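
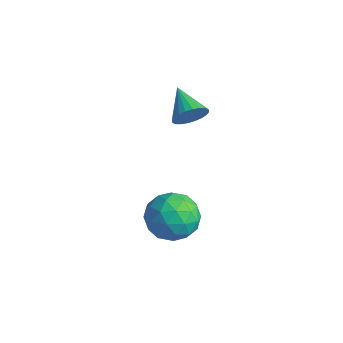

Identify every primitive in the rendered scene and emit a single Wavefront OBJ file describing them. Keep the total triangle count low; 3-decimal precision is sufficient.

v 0.866 2.25 -0.884
v 1.125 2.36 -0.411
v -0.086 2.57 -0.436
v 1.141 2.549 -0.512
v 1.115 2.692 -0.67
v 1.051 2.768 -0.86
v 0.959 2.765 -1.054
v 0.853 2.684 -1.222
v 0.748 2.537 -1.338
v 0.662 2.346 -1.386
v 0.607 2.141 -1.357
v 0.592 1.952 -1.256
v 0.618 1.809 -1.098
v 0.682 1.733 -0.908
v 0.774 1.736 -0.714
v 0.88 1.817 -0.546
v 0.984 1.964 -0.43
v 1.07 2.155 -0.382
v 3.591 -0.284 -1.923
v 4.301 -0.435 -1.616
v 3.059 -1.085 -1.084
v 3.769 -1.236 -0.777
v 3.44 -0.526 -0.679
v 3.769 -0.031 -1.197
v 3.591 -1.489 -1.503
v 3.92 -0.994 -2.021
v 4.302 -1.179 -1.356
v 4.208 -0.585 -0.847
v 3.152 -0.935 -1.853
v 3.058 -0.341 -1.344
v 3.993 -0.289 -1.843
v 3.367 -1.231 -0.857
v 3.173 -0.814 -0.8
v 3.591 -0.903 -0.619
v 3.68 -0.052 -1.597
v 4.097 -0.14 -1.416
v 3.591 -0.194 -0.866
v 3.263 -1.38 -1.284
v 3.68 -1.468 -1.103
v 3.769 -0.617 -2.081
v 4.187 -0.706 -1.9
v 3.769 -1.326 -1.834
v 4.411 -0.815 -1.51
v 4.098 -1.286 -1.017
v 3.993 -1.435 -1.443
v 4.187 -1.144 -1.748
v 4.356 -0.466 -1.21
v 4.043 -0.937 -0.718
v 3.849 -0.52 -0.66
v 4.042 -0.228 -0.964
v 4.356 -0.903 -1.058
v 3.317 -0.583 -1.982
v 3.004 -1.054 -1.49
v 3.318 -1.292 -1.736
v 3.511 -1 -2.04
v 3.262 -0.234 -1.683
v 2.949 -0.705 -1.19
v 3.173 -0.376 -0.952
v 3.367 -0.085 -1.257
v 3.004 -0.617 -1.642
f 2 1 4
f 2 4 3
f 4 1 5
f 4 5 3
f 5 1 6
f 5 6 3
f 6 1 7
f 6 7 3
f 7 1 8
f 7 8 3
f 8 1 9
f 8 9 3
f 9 1 10
f 9 10 3
f 10 1 11
f 10 11 3
f 11 1 12
f 11 12 3
f 12 1 13
f 12 13 3
f 13 1 14
f 13 14 3
f 14 1 15
f 14 15 3
f 15 1 16
f 15 16 3
f 16 1 17
f 16 17 3
f 17 1 18
f 17 18 3
f 18 1 2
f 18 2 3
f 19 56 35
f 56 30 59
f 35 59 24
f 56 59 35
f 19 35 31
f 35 24 36
f 31 36 20
f 35 36 31
f 19 31 40
f 31 20 41
f 40 41 26
f 31 41 40
f 19 40 52
f 40 26 55
f 52 55 29
f 40 55 52
f 19 52 56
f 52 29 60
f 56 60 30
f 52 60 56
f 20 36 47
f 36 24 50
f 47 50 28
f 36 50 47
f 24 59 37
f 59 30 58
f 37 58 23
f 59 58 37
f 30 60 57
f 60 29 53
f 57 53 21
f 60 53 57
f 29 55 54
f 55 26 42
f 54 42 25
f 55 42 54
f 26 41 46
f 41 20 43
f 46 43 27
f 41 43 46
f 22 48 34
f 48 28 49
f 34 49 23
f 48 49 34
f 22 34 32
f 34 23 33
f 32 33 21
f 34 33 32
f 22 32 39
f 32 21 38
f 39 38 25
f 32 38 39
f 22 39 44
f 39 25 45
f 44 45 27
f 39 45 44
f 22 44 48
f 44 27 51
f 48 51 28
f 44 51 48
f 23 49 37
f 49 28 50
f 37 50 24
f 49 50 37
f 21 33 57
f 33 23 58
f 57 58 30
f 33 58 57
f 25 38 54
f 38 21 53
f 54 53 29
f 38 53 54
f 27 45 46
f 45 25 42
f 46 42 26
f 45 42 46
f 28 51 47
f 51 27 43
f 47 43 20
f 51 43 47



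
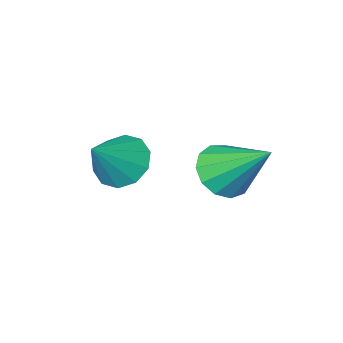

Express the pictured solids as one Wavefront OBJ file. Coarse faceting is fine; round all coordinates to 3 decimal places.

v 2.484 -2.652 0.028
v 2.891 -2.107 -0.56
v 3.556 -2.308 1.092
v 2.516 -1.807 -0.279
v 2.129 -1.83 0.119
v 1.877 -2.168 0.483
v 1.856 -2.69 0.672
v 2.076 -3.198 0.616
v 2.451 -3.498 0.335
v 2.838 -3.474 -0.063
v 3.09 -3.137 -0.427
v 3.111 -2.615 -0.617
v 0.019 -1.468 -0.51
v 0.656 -0.902 -0.856
v -0.499 0.008 0.95
v 0.217 -0.802 -1.113
v -0.285 -0.914 -1.178
v -0.69 -1.202 -1.031
v -0.87 -1.574 -0.719
v -0.768 -1.913 -0.34
v -0.415 -2.11 -0.015
v 0.075 -2.104 0.153
v 0.548 -1.896 0.11
v 0.853 -1.552 -0.129
v 0.893 -1.181 -0.49
f 2 1 4
f 2 4 3
f 4 1 5
f 4 5 3
f 5 1 6
f 5 6 3
f 6 1 7
f 6 7 3
f 7 1 8
f 7 8 3
f 8 1 9
f 8 9 3
f 9 1 10
f 9 10 3
f 10 1 11
f 10 11 3
f 11 1 12
f 11 12 3
f 12 1 2
f 12 2 3
f 14 13 16
f 14 16 15
f 16 13 17
f 16 17 15
f 17 13 18
f 17 18 15
f 18 13 19
f 18 19 15
f 19 13 20
f 19 20 15
f 20 13 21
f 20 21 15
f 21 13 22
f 21 22 15
f 22 13 23
f 22 23 15
f 23 13 24
f 23 24 15
f 24 13 25
f 24 25 15
f 25 13 14
f 25 14 15



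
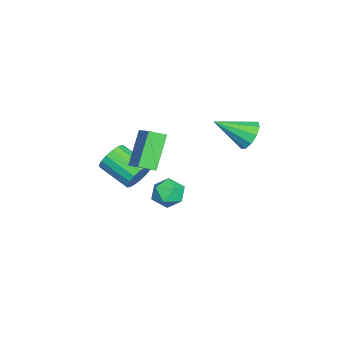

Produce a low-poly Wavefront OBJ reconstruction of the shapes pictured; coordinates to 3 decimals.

v 3.116 2.975 3.375
v 3.727 3.416 3.866
v 3.524 1.285 4.385
v 3.237 3.454 4.127
v 2.701 3.308 4.1
v 2.323 3.035 3.796
v 2.249 2.739 3.331
v 2.505 2.533 2.883
v 2.995 2.495 2.623
v 3.531 2.641 2.649
v 3.909 2.914 2.953
v 3.984 3.21 3.418
v 2.896 -2.511 2.779
v 4.004 -1.767 3.587
v 2.601 -1.69 2.428
v 3.709 -0.946 3.235
v 4.251 -2.734 1.125
v 5.359 -1.99 1.932
v 3.956 -1.913 0.773
v 5.064 -1.169 1.581
v 2.079 -0.56 -2.846
v 2.57 -1.37 -2.647
v 0.73 -1.33 -2.653
v 1.221 -2.14 -2.454
v 1.235 -1.401 -1.831
v 2.068 -0.925 -1.95
v 1.232 -1.775 -3.35
v 2.065 -1.299 -3.469
v 2.046 -2.121 -2.959
v 2.048 -1.889 -2.02
v 1.252 -0.811 -3.28
v 1.254 -0.579 -2.341
v 2.395 -2.645 -1.023
v 2.88 -3.142 -1.595
v 2.13 -4.732 -0.85
v 1.645 -4.235 -0.277
v 3.136 -3.101 -1.251
v 2.386 -4.692 -0.506
v 3.223 -2.956 -0.854
v 2.472 -4.547 -0.109
v 3.119 -2.74 -0.496
v 2.369 -4.33 0.249
v 2.85 -2.501 -0.259
v 2.1 -4.092 0.486
v 2.476 -2.296 -0.197
v 1.726 -3.887 0.548
v 2.084 -2.171 -0.324
v 1.334 -3.761 0.422
v 1.763 -2.154 -0.61
v 1.013 -3.744 0.135
v 1.587 -2.249 -0.992
v 0.837 -3.84 -0.247
v 1.596 -2.435 -1.38
v 0.846 -4.026 -0.635
v 1.788 -2.669 -1.687
v 1.038 -4.26 -0.942
v 2.119 -2.898 -1.841
v 1.369 -4.489 -1.096
v 2.513 -3.068 -1.808
v 1.763 -4.659 -1.063
f 2 1 4
f 2 4 3
f 4 1 5
f 4 5 3
f 5 1 6
f 5 6 3
f 6 1 7
f 6 7 3
f 7 1 8
f 7 8 3
f 8 1 9
f 8 9 3
f 9 1 10
f 9 10 3
f 10 1 11
f 10 11 3
f 11 1 12
f 11 12 3
f 12 1 2
f 12 2 3
f 14 16 13
f 17 14 13
f 13 16 15
f 15 17 13
f 14 20 16
f 18 14 17
f 18 20 14
f 16 20 15
f 19 17 15
f 15 20 19
f 19 18 17
f 20 18 19
f 21 32 26
f 21 26 22
f 21 22 28
f 21 28 31
f 21 31 32
f 22 26 30
f 26 32 25
f 32 31 23
f 31 28 27
f 28 22 29
f 24 30 25
f 24 25 23
f 24 23 27
f 24 27 29
f 24 29 30
f 25 30 26
f 23 25 32
f 27 23 31
f 29 27 28
f 30 29 22
f 34 33 37
f 34 37 35
f 35 37 38
f 35 38 36
f 37 33 39
f 37 39 38
f 38 39 40
f 38 40 36
f 39 33 41
f 39 41 40
f 40 41 42
f 40 42 36
f 41 33 43
f 41 43 42
f 42 43 44
f 42 44 36
f 43 33 45
f 43 45 44
f 44 45 46
f 44 46 36
f 45 33 47
f 45 47 46
f 46 47 48
f 46 48 36
f 47 33 49
f 47 49 48
f 48 49 50
f 48 50 36
f 49 33 51
f 49 51 50
f 50 51 52
f 50 52 36
f 51 33 53
f 51 53 52
f 52 53 54
f 52 54 36
f 53 33 55
f 53 55 54
f 54 55 56
f 54 56 36
f 55 33 57
f 55 57 56
f 56 57 58
f 56 58 36
f 57 33 59
f 57 59 58
f 58 59 60
f 58 60 36
f 59 33 34
f 59 34 60
f 60 34 35
f 60 35 36



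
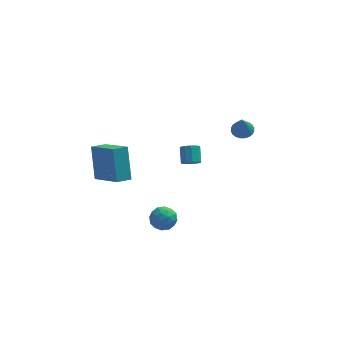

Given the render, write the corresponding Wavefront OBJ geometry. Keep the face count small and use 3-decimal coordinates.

v 3.526 2.453 1.259
v 4.104 2.73 1.414
v 3.414 1.947 2.581
v 3.94 2.92 1.472
v 3.713 3.038 1.499
v 3.458 3.068 1.488
v 3.213 3.004 1.443
v 3.015 2.856 1.37
v 2.895 2.646 1.279
v 2.872 2.407 1.186
v 2.947 2.175 1.104
v 3.111 1.986 1.045
v 3.338 1.867 1.019
v 3.594 1.838 1.03
v 3.839 1.902 1.075
v 4.037 2.05 1.148
v 4.157 2.259 1.238
v 4.18 2.498 1.332
v 0.297 -3.276 3.557
v 0.794 -3.133 3.401
v 0.78 -2.361 4.067
v 0.283 -2.504 4.223
v 0.574 -2.971 3.209
v 0.561 -2.198 3.875
v 0.249 -2.925 3.149
v 0.235 -2.153 3.815
v -0.058 -3.014 3.246
v -0.072 -2.242 3.912
v -0.229 -3.203 3.461
v -0.243 -2.43 4.127
v -0.2 -3.419 3.713
v -0.214 -2.647 4.379
v 0.019 -3.582 3.905
v 0.006 -2.809 4.571
v 0.345 -3.627 3.965
v 0.331 -2.855 4.631
v 0.652 -3.538 3.868
v 0.638 -2.766 4.534
v 0.823 -3.35 3.653
v 0.809 -2.577 4.319
v -1.423 -1.56 -1.806
v -0.909 -1.28 -2.381
v -1.331 -2.78 -2.319
v -0.817 -2.5 -2.894
v -0.577 -2.536 -2.11
v -0.633 -1.781 -1.793
v -1.607 -2.279 -2.907
v -1.663 -1.524 -2.59
v -1.022 -1.724 -3.061
v -0.386 -1.883 -2.569
v -1.854 -2.177 -2.131
v -1.218 -2.336 -1.639
v -1.174 -1.313 -2.049
v -1.066 -2.747 -2.651
v -0.925 -2.768 -2.191
v -0.622 -2.604 -2.529
v -1.012 -1.607 -1.703
v -0.71 -1.443 -2.041
v -0.515 -2.181 -1.882
v -1.53 -2.617 -2.659
v -1.228 -2.453 -2.997
v -1.618 -1.456 -2.171
v -1.315 -1.292 -2.509
v -1.725 -1.879 -2.818
v -0.939 -1.409 -2.786
v -0.885 -2.127 -3.087
v -1.349 -1.996 -3.095
v -1.382 -1.553 -2.909
v -0.565 -1.502 -2.497
v -0.51 -2.22 -2.798
v -0.369 -2.241 -2.338
v -0.403 -1.797 -2.151
v -0.631 -1.764 -2.896
v -1.73 -1.84 -1.902
v -1.675 -2.558 -2.203
v -1.837 -2.263 -2.549
v -1.871 -1.819 -2.362
v -1.355 -1.933 -1.613
v -1.301 -2.651 -1.914
v -0.858 -2.507 -1.791
v -0.891 -2.064 -1.605
v -1.609 -2.296 -1.804
v -4.766 -3.374 2.528
v -4.909 -2.276 4.265
v -4.009 -2.936 2.313
v -4.153 -1.838 4.05
v -3.627 -4.842 3.55
v -3.771 -3.744 5.287
v -2.871 -4.404 3.335
v -3.014 -3.306 5.072
f 2 1 4
f 2 4 3
f 4 1 5
f 4 5 3
f 5 1 6
f 5 6 3
f 6 1 7
f 6 7 3
f 7 1 8
f 7 8 3
f 8 1 9
f 8 9 3
f 9 1 10
f 9 10 3
f 10 1 11
f 10 11 3
f 11 1 12
f 11 12 3
f 12 1 13
f 12 13 3
f 13 1 14
f 13 14 3
f 14 1 15
f 14 15 3
f 15 1 16
f 15 16 3
f 16 1 17
f 16 17 3
f 17 1 18
f 17 18 3
f 18 1 2
f 18 2 3
f 20 19 23
f 20 23 21
f 21 23 24
f 21 24 22
f 23 19 25
f 23 25 24
f 24 25 26
f 24 26 22
f 25 19 27
f 25 27 26
f 26 27 28
f 26 28 22
f 27 19 29
f 27 29 28
f 28 29 30
f 28 30 22
f 29 19 31
f 29 31 30
f 30 31 32
f 30 32 22
f 31 19 33
f 31 33 32
f 32 33 34
f 32 34 22
f 33 19 35
f 33 35 34
f 34 35 36
f 34 36 22
f 35 19 37
f 35 37 36
f 36 37 38
f 36 38 22
f 37 19 39
f 37 39 38
f 38 39 40
f 38 40 22
f 39 19 20
f 39 20 40
f 40 20 21
f 40 21 22
f 41 78 57
f 78 52 81
f 57 81 46
f 78 81 57
f 41 57 53
f 57 46 58
f 53 58 42
f 57 58 53
f 41 53 62
f 53 42 63
f 62 63 48
f 53 63 62
f 41 62 74
f 62 48 77
f 74 77 51
f 62 77 74
f 41 74 78
f 74 51 82
f 78 82 52
f 74 82 78
f 42 58 69
f 58 46 72
f 69 72 50
f 58 72 69
f 46 81 59
f 81 52 80
f 59 80 45
f 81 80 59
f 52 82 79
f 82 51 75
f 79 75 43
f 82 75 79
f 51 77 76
f 77 48 64
f 76 64 47
f 77 64 76
f 48 63 68
f 63 42 65
f 68 65 49
f 63 65 68
f 44 70 56
f 70 50 71
f 56 71 45
f 70 71 56
f 44 56 54
f 56 45 55
f 54 55 43
f 56 55 54
f 44 54 61
f 54 43 60
f 61 60 47
f 54 60 61
f 44 61 66
f 61 47 67
f 66 67 49
f 61 67 66
f 44 66 70
f 66 49 73
f 70 73 50
f 66 73 70
f 45 71 59
f 71 50 72
f 59 72 46
f 71 72 59
f 43 55 79
f 55 45 80
f 79 80 52
f 55 80 79
f 47 60 76
f 60 43 75
f 76 75 51
f 60 75 76
f 49 67 68
f 67 47 64
f 68 64 48
f 67 64 68
f 50 73 69
f 73 49 65
f 69 65 42
f 73 65 69
f 84 86 83
f 87 84 83
f 83 86 85
f 85 87 83
f 84 90 86
f 88 84 87
f 88 90 84
f 86 90 85
f 89 87 85
f 85 90 89
f 89 88 87
f 90 88 89



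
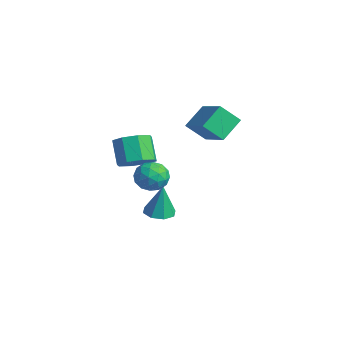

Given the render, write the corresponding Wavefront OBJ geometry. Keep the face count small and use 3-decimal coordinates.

v -1.44 -1.842 -0.169
v -1.105 -2.418 0.198
v -1.805 -2.254 1.095
v -2.14 -1.678 0.729
v -0.849 -1.907 0.304
v -1.549 -1.743 1.202
v -0.939 -1.358 0.134
v -1.639 -1.194 1.031
v -1.322 -1.092 -0.214
v -2.022 -0.929 0.684
v -1.775 -1.266 -0.535
v -2.475 -1.102 0.362
v -2.031 -1.777 -0.642
v -2.731 -1.613 0.256
v -1.941 -2.326 -0.471
v -2.641 -2.162 0.426
v -1.558 -2.591 -0.124
v -2.258 -2.428 0.774
v -2.243 -0.516 -3.591
v -1.886 -1.047 -3.575
v -2.137 -0.404 -2.169
v -1.617 -0.641 -3.628
v -1.714 -0.162 -3.658
v -2.122 0.109 -3.65
v -2.601 0.014 -3.606
v -2.87 -0.392 -3.554
v -2.772 -0.871 -3.523
v -2.364 -1.142 -3.532
v -1.635 0.265 1.164
v -1.916 1.148 1.846
v -1.277 0.931 0.45
v -1.557 1.813 1.132
v -0.203 0.207 1.828
v -0.483 1.089 2.51
v 0.156 0.872 1.114
v -0.125 1.755 1.796
v -0.083 -1.519 -0.458
v 0.465 -1.925 -0.588
v -0.305 -2.115 0.468
v 0.243 -2.521 0.338
v 0.338 -1.859 0.526
v 0.475 -1.492 -0.046
v -0.315 -2.548 -0.074
v -0.178 -2.181 -0.646
v 0.321 -2.561 -0.35
v 0.725 -2.136 0.02
v -0.565 -1.904 -0.14
v -0.161 -1.479 0.23
v 0.211 -1.67 -0.604
v -0.051 -2.37 0.484
v 0.005 -1.981 0.595
v 0.327 -2.22 0.518
v 0.217 -1.415 -0.286
v 0.538 -1.654 -0.362
v 0.464 -1.615 0.292
v -0.378 -2.386 0.242
v -0.057 -2.625 0.166
v -0.167 -1.82 -0.638
v 0.155 -2.059 -0.715
v -0.304 -2.425 -0.412
v 0.448 -2.283 -0.541
v 0.317 -2.633 0.003
v -0.01 -2.649 -0.239
v 0.07 -2.433 -0.575
v 0.685 -2.032 -0.323
v 0.555 -2.382 0.221
v 0.611 -1.994 0.332
v 0.691 -1.777 -0.005
v 0.601 -2.406 -0.183
v -0.395 -1.658 -0.341
v -0.525 -2.008 0.203
v -0.531 -2.263 -0.115
v -0.451 -2.046 -0.452
v -0.157 -1.407 -0.123
v -0.288 -1.757 0.421
v 0.09 -1.607 0.455
v 0.17 -1.391 0.119
v -0.441 -1.634 0.063
f 2 1 5
f 2 5 3
f 3 5 6
f 3 6 4
f 5 1 7
f 5 7 6
f 6 7 8
f 6 8 4
f 7 1 9
f 7 9 8
f 8 9 10
f 8 10 4
f 9 1 11
f 9 11 10
f 10 11 12
f 10 12 4
f 11 1 13
f 11 13 12
f 12 13 14
f 12 14 4
f 13 1 15
f 13 15 14
f 14 15 16
f 14 16 4
f 15 1 17
f 15 17 16
f 16 17 18
f 16 18 4
f 17 1 2
f 17 2 18
f 18 2 3
f 18 3 4
f 20 19 22
f 20 22 21
f 22 19 23
f 22 23 21
f 23 19 24
f 23 24 21
f 24 19 25
f 24 25 21
f 25 19 26
f 25 26 21
f 26 19 27
f 26 27 21
f 27 19 28
f 27 28 21
f 28 19 20
f 28 20 21
f 30 32 29
f 33 30 29
f 29 32 31
f 31 33 29
f 30 36 32
f 34 30 33
f 34 36 30
f 32 36 31
f 35 33 31
f 31 36 35
f 35 34 33
f 36 34 35
f 37 74 53
f 74 48 77
f 53 77 42
f 74 77 53
f 37 53 49
f 53 42 54
f 49 54 38
f 53 54 49
f 37 49 58
f 49 38 59
f 58 59 44
f 49 59 58
f 37 58 70
f 58 44 73
f 70 73 47
f 58 73 70
f 37 70 74
f 70 47 78
f 74 78 48
f 70 78 74
f 38 54 65
f 54 42 68
f 65 68 46
f 54 68 65
f 42 77 55
f 77 48 76
f 55 76 41
f 77 76 55
f 48 78 75
f 78 47 71
f 75 71 39
f 78 71 75
f 47 73 72
f 73 44 60
f 72 60 43
f 73 60 72
f 44 59 64
f 59 38 61
f 64 61 45
f 59 61 64
f 40 66 52
f 66 46 67
f 52 67 41
f 66 67 52
f 40 52 50
f 52 41 51
f 50 51 39
f 52 51 50
f 40 50 57
f 50 39 56
f 57 56 43
f 50 56 57
f 40 57 62
f 57 43 63
f 62 63 45
f 57 63 62
f 40 62 66
f 62 45 69
f 66 69 46
f 62 69 66
f 41 67 55
f 67 46 68
f 55 68 42
f 67 68 55
f 39 51 75
f 51 41 76
f 75 76 48
f 51 76 75
f 43 56 72
f 56 39 71
f 72 71 47
f 56 71 72
f 45 63 64
f 63 43 60
f 64 60 44
f 63 60 64
f 46 69 65
f 69 45 61
f 65 61 38
f 69 61 65



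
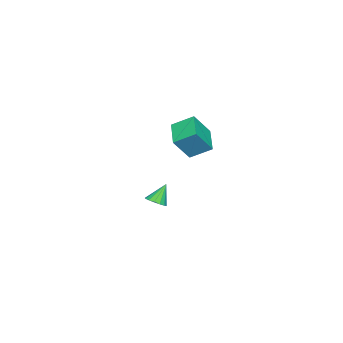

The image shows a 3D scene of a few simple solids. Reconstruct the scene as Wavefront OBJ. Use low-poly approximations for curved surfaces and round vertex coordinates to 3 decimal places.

v 3.385 1.367 4.482
v 3.12 2.388 5.095
v 2.658 1.88 3.312
v 2.393 2.901 3.925
v 4.647 1.999 3.975
v 4.382 3.02 4.588
v 3.92 2.512 2.805
v 3.655 3.533 3.418
v 0.298 -0.782 -2.486
v 0.812 -0.644 -2.23
v -0.298 -0.478 -1.454
v 0.716 -0.385 -2.361
v 0.509 -0.232 -2.526
v 0.246 -0.227 -2.68
v -0.004 -0.37 -2.782
v -0.173 -0.624 -2.805
v -0.215 -0.92 -2.742
v -0.12 -1.179 -2.611
v 0.087 -1.331 -2.446
v 0.351 -1.337 -2.292
v 0.601 -1.193 -2.19
v 0.769 -0.94 -2.167
f 2 4 1
f 5 2 1
f 1 4 3
f 3 5 1
f 2 8 4
f 6 2 5
f 6 8 2
f 4 8 3
f 7 5 3
f 3 8 7
f 7 6 5
f 8 6 7
f 10 9 12
f 10 12 11
f 12 9 13
f 12 13 11
f 13 9 14
f 13 14 11
f 14 9 15
f 14 15 11
f 15 9 16
f 15 16 11
f 16 9 17
f 16 17 11
f 17 9 18
f 17 18 11
f 18 9 19
f 18 19 11
f 19 9 20
f 19 20 11
f 20 9 21
f 20 21 11
f 21 9 22
f 21 22 11
f 22 9 10
f 22 10 11



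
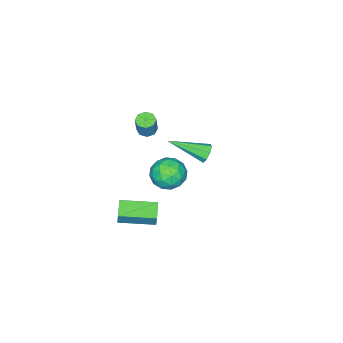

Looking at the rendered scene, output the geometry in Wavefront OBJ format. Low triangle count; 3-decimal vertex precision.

v 1.478 -0.602 -3.307
v 1.668 -0.395 -2.505
v 2.293 -0.033 -3.646
v 2.483 0.174 -2.844
v 2.617 -2.154 -3.176
v 2.807 -1.947 -2.374
v 3.432 -1.585 -3.515
v 3.622 -1.378 -2.713
v -0.92 -1.043 -3.533
v -0.242 -1.618 -2.99
v -2.038 -2.302 -3.47
v -1.36 -2.877 -2.927
v -1.796 -2.037 -2.492
v -1.105 -1.259 -2.531
v -1.175 -2.661 -3.929
v -0.484 -1.883 -3.968
v -0.4 -2.617 -3.235
v -0.783 -2.232 -2.347
v -1.497 -1.688 -4.113
v -1.88 -1.303 -3.225
v -0.483 -1.22 -3.267
v -1.797 -2.7 -3.193
v -2.053 -2.207 -2.937
v -1.655 -2.544 -2.618
v -0.99 -1.009 -2.997
v -0.592 -1.347 -2.679
v -1.505 -1.594 -2.386
v -1.688 -2.573 -3.781
v -1.29 -2.911 -3.463
v -0.625 -1.376 -3.842
v -0.227 -1.713 -3.523
v -0.775 -2.326 -4.074
v -0.177 -2.145 -3.092
v -0.834 -2.885 -3.055
v -0.725 -2.758 -3.644
v -0.319 -2.301 -3.667
v -0.403 -1.919 -2.57
v -1.06 -2.659 -2.533
v -1.316 -2.165 -2.278
v -0.91 -1.708 -2.301
v -0.495 -2.506 -2.714
v -1.22 -1.261 -3.927
v -1.877 -2.001 -3.89
v -1.37 -2.212 -4.159
v -0.964 -1.755 -4.182
v -1.446 -1.035 -3.405
v -2.103 -1.775 -3.368
v -1.961 -1.619 -2.793
v -1.555 -1.162 -2.816
v -1.785 -1.414 -3.746
v 1.485 -1.2 2.847
v 1.978 -1.272 2.698
v 2.328 -1.072 3.764
v 1.835 -1 3.913
v 1.862 -0.893 2.665
v 2.213 -0.692 3.731
v 1.526 -0.693 2.738
v 1.877 -0.493 3.804
v 1.165 -0.791 2.875
v 1.516 -0.591 3.941
v 0.992 -1.128 2.996
v 1.342 -0.928 4.062
v 1.107 -1.508 3.029
v 1.458 -1.307 4.095
v 1.443 -1.707 2.956
v 1.794 -1.507 4.022
v 1.804 -1.609 2.819
v 2.155 -1.409 3.885
v 1.711 2.633 3.296
v 1.91 2.966 3.701
v 2.729 1.047 4.104
v 1.538 2.782 3.808
v 1.268 2.511 3.615
v 1.257 2.311 3.236
v 1.513 2.3 2.892
v 1.885 2.484 2.785
v 2.155 2.755 2.978
v 2.165 2.955 3.357
f 2 4 1
f 5 2 1
f 1 4 3
f 3 5 1
f 2 8 4
f 6 2 5
f 6 8 2
f 4 8 3
f 7 5 3
f 3 8 7
f 7 6 5
f 8 6 7
f 9 46 25
f 46 20 49
f 25 49 14
f 46 49 25
f 9 25 21
f 25 14 26
f 21 26 10
f 25 26 21
f 9 21 30
f 21 10 31
f 30 31 16
f 21 31 30
f 9 30 42
f 30 16 45
f 42 45 19
f 30 45 42
f 9 42 46
f 42 19 50
f 46 50 20
f 42 50 46
f 10 26 37
f 26 14 40
f 37 40 18
f 26 40 37
f 14 49 27
f 49 20 48
f 27 48 13
f 49 48 27
f 20 50 47
f 50 19 43
f 47 43 11
f 50 43 47
f 19 45 44
f 45 16 32
f 44 32 15
f 45 32 44
f 16 31 36
f 31 10 33
f 36 33 17
f 31 33 36
f 12 38 24
f 38 18 39
f 24 39 13
f 38 39 24
f 12 24 22
f 24 13 23
f 22 23 11
f 24 23 22
f 12 22 29
f 22 11 28
f 29 28 15
f 22 28 29
f 12 29 34
f 29 15 35
f 34 35 17
f 29 35 34
f 12 34 38
f 34 17 41
f 38 41 18
f 34 41 38
f 13 39 27
f 39 18 40
f 27 40 14
f 39 40 27
f 11 23 47
f 23 13 48
f 47 48 20
f 23 48 47
f 15 28 44
f 28 11 43
f 44 43 19
f 28 43 44
f 17 35 36
f 35 15 32
f 36 32 16
f 35 32 36
f 18 41 37
f 41 17 33
f 37 33 10
f 41 33 37
f 52 51 55
f 52 55 53
f 53 55 56
f 53 56 54
f 55 51 57
f 55 57 56
f 56 57 58
f 56 58 54
f 57 51 59
f 57 59 58
f 58 59 60
f 58 60 54
f 59 51 61
f 59 61 60
f 60 61 62
f 60 62 54
f 61 51 63
f 61 63 62
f 62 63 64
f 62 64 54
f 63 51 65
f 63 65 64
f 64 65 66
f 64 66 54
f 65 51 67
f 65 67 66
f 66 67 68
f 66 68 54
f 67 51 52
f 67 52 68
f 68 52 53
f 68 53 54
f 70 69 72
f 70 72 71
f 72 69 73
f 72 73 71
f 73 69 74
f 73 74 71
f 74 69 75
f 74 75 71
f 75 69 76
f 75 76 71
f 76 69 77
f 76 77 71
f 77 69 78
f 77 78 71
f 78 69 70
f 78 70 71



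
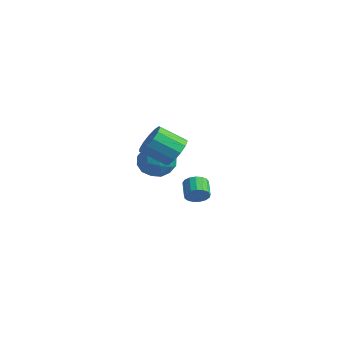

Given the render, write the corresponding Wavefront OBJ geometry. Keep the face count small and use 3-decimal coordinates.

v 3.847 -0.954 2.617
v 4.249 -0.874 3.184
v 3.455 -0.326 3.67
v 3.053 -0.406 3.103
v 4.32 -0.605 2.997
v 3.526 -0.058 3.483
v 4.283 -0.416 2.723
v 3.489 0.131 3.209
v 4.145 -0.35 2.425
v 3.351 0.197 2.911
v 3.94 -0.423 2.17
v 3.146 0.125 2.656
v 3.713 -0.617 2.018
v 2.919 -0.069 2.504
v 3.517 -0.888 2.003
v 2.723 -0.341 2.489
v 3.396 -1.174 2.129
v 2.602 -0.627 2.615
v 3.379 -1.41 2.367
v 2.585 -0.863 2.852
v 3.469 -1.541 2.661
v 2.675 -0.994 3.147
v 3.646 -1.538 2.946
v 2.852 -0.99 3.432
v 3.868 -1.401 3.155
v 3.074 -0.853 3.641
v 4.086 -1.161 3.241
v 3.292 -0.614 3.727
v -1.103 1.686 3.108
v -0.364 0.928 3.059
v -1.418 -0.164 4.063
v -2.157 0.594 4.112
v -0.239 1.254 3.545
v -1.293 0.161 4.548
v -0.389 1.716 3.891
v -1.443 0.624 4.895
v -0.765 2.17 3.989
v -1.82 1.077 4.993
v -1.249 2.469 3.807
v -2.303 1.377 4.811
v -1.686 2.521 3.404
v -2.74 1.428 4.407
v -1.938 2.307 2.906
v -2.992 1.214 3.91
v -1.925 1.896 2.473
v -2.979 0.803 3.476
v -1.651 1.419 2.241
v -2.705 0.326 3.245
v -1.203 1.026 2.285
v -2.257 -0.066 3.288
v -0.723 0.843 2.59
v -1.777 -0.249 3.593
v -3.85 3.128 0.367
v -2.792 2.553 0.555
v -4.668 2.107 1.845
v -3.61 1.532 2.033
v -3.713 2.719 2.293
v -3.207 3.35 1.379
v -4.253 1.31 1.021
v -3.747 1.941 0.107
v -3.04 1.429 0.959
v -2.707 2.3 1.745
v -4.753 2.36 0.655
v -4.42 3.231 1.441
v -3.249 2.93 0.331
v -4.211 1.73 2.069
v -4.271 2.428 2.221
v -3.649 2.089 2.332
v -3.494 3.399 0.816
v -2.871 3.06 0.927
v -3.413 3.158 1.948
v -4.589 1.6 1.473
v -3.966 1.261 1.584
v -3.811 2.571 0.068
v -3.189 2.232 0.179
v -4.047 1.502 0.452
v -2.773 1.931 0.68
v -3.254 1.331 1.548
v -3.632 1.201 0.953
v -3.335 1.572 0.416
v -2.577 2.443 1.142
v -3.058 1.843 2.01
v -3.118 2.541 2.163
v -2.821 2.912 1.626
v -2.723 1.783 1.379
v -4.402 2.817 0.39
v -4.883 2.217 1.258
v -4.639 1.748 0.774
v -4.342 2.119 0.237
v -4.206 3.329 0.852
v -4.687 2.729 1.72
v -4.125 3.088 1.984
v -3.828 3.459 1.447
v -4.737 2.877 1.021
f 2 1 5
f 2 5 3
f 3 5 6
f 3 6 4
f 5 1 7
f 5 7 6
f 6 7 8
f 6 8 4
f 7 1 9
f 7 9 8
f 8 9 10
f 8 10 4
f 9 1 11
f 9 11 10
f 10 11 12
f 10 12 4
f 11 1 13
f 11 13 12
f 12 13 14
f 12 14 4
f 13 1 15
f 13 15 14
f 14 15 16
f 14 16 4
f 15 1 17
f 15 17 16
f 16 17 18
f 16 18 4
f 17 1 19
f 17 19 18
f 18 19 20
f 18 20 4
f 19 1 21
f 19 21 20
f 20 21 22
f 20 22 4
f 21 1 23
f 21 23 22
f 22 23 24
f 22 24 4
f 23 1 25
f 23 25 24
f 24 25 26
f 24 26 4
f 25 1 27
f 25 27 26
f 26 27 28
f 26 28 4
f 27 1 2
f 27 2 28
f 28 2 3
f 28 3 4
f 30 29 33
f 30 33 31
f 31 33 34
f 31 34 32
f 33 29 35
f 33 35 34
f 34 35 36
f 34 36 32
f 35 29 37
f 35 37 36
f 36 37 38
f 36 38 32
f 37 29 39
f 37 39 38
f 38 39 40
f 38 40 32
f 39 29 41
f 39 41 40
f 40 41 42
f 40 42 32
f 41 29 43
f 41 43 42
f 42 43 44
f 42 44 32
f 43 29 45
f 43 45 44
f 44 45 46
f 44 46 32
f 45 29 47
f 45 47 46
f 46 47 48
f 46 48 32
f 47 29 49
f 47 49 48
f 48 49 50
f 48 50 32
f 49 29 51
f 49 51 50
f 50 51 52
f 50 52 32
f 51 29 30
f 51 30 52
f 52 30 31
f 52 31 32
f 53 90 69
f 90 64 93
f 69 93 58
f 90 93 69
f 53 69 65
f 69 58 70
f 65 70 54
f 69 70 65
f 53 65 74
f 65 54 75
f 74 75 60
f 65 75 74
f 53 74 86
f 74 60 89
f 86 89 63
f 74 89 86
f 53 86 90
f 86 63 94
f 90 94 64
f 86 94 90
f 54 70 81
f 70 58 84
f 81 84 62
f 70 84 81
f 58 93 71
f 93 64 92
f 71 92 57
f 93 92 71
f 64 94 91
f 94 63 87
f 91 87 55
f 94 87 91
f 63 89 88
f 89 60 76
f 88 76 59
f 89 76 88
f 60 75 80
f 75 54 77
f 80 77 61
f 75 77 80
f 56 82 68
f 82 62 83
f 68 83 57
f 82 83 68
f 56 68 66
f 68 57 67
f 66 67 55
f 68 67 66
f 56 66 73
f 66 55 72
f 73 72 59
f 66 72 73
f 56 73 78
f 73 59 79
f 78 79 61
f 73 79 78
f 56 78 82
f 78 61 85
f 82 85 62
f 78 85 82
f 57 83 71
f 83 62 84
f 71 84 58
f 83 84 71
f 55 67 91
f 67 57 92
f 91 92 64
f 67 92 91
f 59 72 88
f 72 55 87
f 88 87 63
f 72 87 88
f 61 79 80
f 79 59 76
f 80 76 60
f 79 76 80
f 62 85 81
f 85 61 77
f 81 77 54
f 85 77 81



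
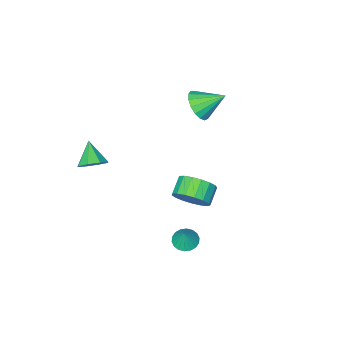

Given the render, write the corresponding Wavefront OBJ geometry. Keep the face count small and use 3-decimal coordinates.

v -1.477 -1.068 1.582
v -1.149 -1.497 2.376
v -2.503 -0.192 2.478
v -0.877 -1.13 2.329
v -0.742 -0.748 2.111
v -0.775 -0.44 1.772
v -0.969 -0.276 1.389
v -1.28 -0.293 1.051
v -1.635 -0.488 0.834
v -1.954 -0.815 0.788
v -2.163 -1.201 0.925
v -2.216 -1.556 1.211
v -2.099 -1.799 1.583
v -1.839 -1.875 1.955
v -1.496 -1.766 2.241
v 2.697 3.937 0.285
v 3.364 3.345 0.691
v 2.59 2.851 1.241
v 1.923 3.443 0.835
v 3.342 3.708 0.987
v 2.568 3.214 1.536
v 3.172 4.124 1.122
v 2.398 3.63 1.671
v 2.893 4.497 1.065
v 2.12 4.003 1.615
v 2.569 4.742 0.83
v 1.796 4.248 1.379
v 2.275 4.802 0.47
v 1.501 4.308 1.019
v 2.077 4.664 0.067
v 1.304 4.17 0.617
v 2.021 4.36 -0.285
v 1.248 3.866 0.265
v 2.12 3.959 -0.507
v 1.347 3.464 0.043
v 2.351 3.552 -0.547
v 1.578 3.058 0.002
v 2.661 3.234 -0.397
v 1.888 2.74 0.153
v 2.98 3.077 -0.09
v 2.206 2.583 0.459
v 3.233 3.117 0.302
v 2.46 2.623 0.852
v 2.587 3.377 -3.598
v 3.253 3.321 -3.769
v 2.873 3.683 -2.582
v 3.189 3.613 -3.839
v 3.005 3.858 -3.861
v 2.739 4.008 -3.832
v 2.442 4.033 -3.756
v 2.174 3.928 -3.648
v 1.988 3.713 -3.531
v 1.921 3.432 -3.428
v 1.985 3.14 -3.358
v 2.169 2.895 -3.336
v 2.435 2.745 -3.365
v 2.732 2.721 -3.441
v 3 2.826 -3.548
v 3.186 3.04 -3.665
v 4.035 -2.57 -1.382
v 4.542 -2.248 -0.809
v 3.605 -3.57 -0.438
v 3.964 -1.987 -0.795
v 3.426 -2.067 -1.125
v 3.246 -2.442 -1.605
v 3.527 -2.892 -1.954
v 4.106 -3.153 -1.968
v 4.643 -3.073 -1.638
v 4.824 -2.698 -1.158
f 2 1 4
f 2 4 3
f 4 1 5
f 4 5 3
f 5 1 6
f 5 6 3
f 6 1 7
f 6 7 3
f 7 1 8
f 7 8 3
f 8 1 9
f 8 9 3
f 9 1 10
f 9 10 3
f 10 1 11
f 10 11 3
f 11 1 12
f 11 12 3
f 12 1 13
f 12 13 3
f 13 1 14
f 13 14 3
f 14 1 15
f 14 15 3
f 15 1 2
f 15 2 3
f 17 16 20
f 17 20 18
f 18 20 21
f 18 21 19
f 20 16 22
f 20 22 21
f 21 22 23
f 21 23 19
f 22 16 24
f 22 24 23
f 23 24 25
f 23 25 19
f 24 16 26
f 24 26 25
f 25 26 27
f 25 27 19
f 26 16 28
f 26 28 27
f 27 28 29
f 27 29 19
f 28 16 30
f 28 30 29
f 29 30 31
f 29 31 19
f 30 16 32
f 30 32 31
f 31 32 33
f 31 33 19
f 32 16 34
f 32 34 33
f 33 34 35
f 33 35 19
f 34 16 36
f 34 36 35
f 35 36 37
f 35 37 19
f 36 16 38
f 36 38 37
f 37 38 39
f 37 39 19
f 38 16 40
f 38 40 39
f 39 40 41
f 39 41 19
f 40 16 42
f 40 42 41
f 41 42 43
f 41 43 19
f 42 16 17
f 42 17 43
f 43 17 18
f 43 18 19
f 45 44 47
f 45 47 46
f 47 44 48
f 47 48 46
f 48 44 49
f 48 49 46
f 49 44 50
f 49 50 46
f 50 44 51
f 50 51 46
f 51 44 52
f 51 52 46
f 52 44 53
f 52 53 46
f 53 44 54
f 53 54 46
f 54 44 55
f 54 55 46
f 55 44 56
f 55 56 46
f 56 44 57
f 56 57 46
f 57 44 58
f 57 58 46
f 58 44 59
f 58 59 46
f 59 44 45
f 59 45 46
f 61 60 63
f 61 63 62
f 63 60 64
f 63 64 62
f 64 60 65
f 64 65 62
f 65 60 66
f 65 66 62
f 66 60 67
f 66 67 62
f 67 60 68
f 67 68 62
f 68 60 69
f 68 69 62
f 69 60 61
f 69 61 62



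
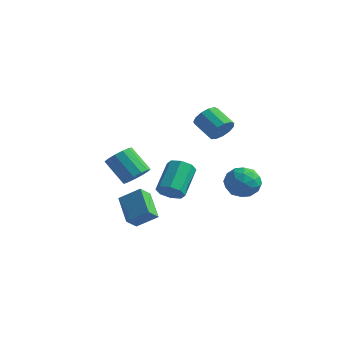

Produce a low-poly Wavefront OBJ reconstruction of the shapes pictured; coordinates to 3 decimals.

v -2.154 0.343 -1.375
v -1.559 0.461 -0.779
v -2.791 0.575 0.43
v -3.386 0.457 -0.165
v -1.677 0.896 -0.94
v -2.909 1.01 0.269
v -1.946 1.156 -1.239
v -3.178 1.27 -0.03
v -2.281 1.158 -1.581
v -3.513 1.272 -0.372
v -2.576 0.901 -1.857
v -3.808 1.015 -0.648
v -2.737 0.467 -1.98
v -3.969 0.581 -0.771
v -2.713 -0.006 -1.911
v -3.945 0.108 -0.702
v -2.511 -0.369 -1.672
v -3.743 -0.255 -0.462
v -2.196 -0.505 -1.338
v -3.428 -0.391 -0.129
v -1.868 -0.372 -1.015
v -3.1 -0.258 0.194
v -1.63 -0.012 -0.807
v -2.862 0.102 0.402
v 2.703 1.909 -0.734
v 3.529 2.293 -0.277
v 3.551 0.547 -1.123
v 4.377 0.931 -0.666
v 3.57 0.652 -0.109
v 3.046 1.493 0.132
v 4.034 1.347 -1.532
v 3.51 2.188 -1.291
v 4.352 1.946 -0.77
v 4.066 1.516 0.11
v 3.014 1.324 -1.51
v 2.728 0.894 -0.63
v 3.042 2.22 -0.471
v 4.038 0.62 -0.929
v 3.564 0.455 -0.601
v 4.05 0.681 -0.333
v 2.758 1.75 -0.231
v 3.243 1.976 0.038
v 3.267 1.011 0.136
v 3.837 0.864 -1.438
v 4.322 1.09 -1.169
v 3.03 2.159 -1.067
v 3.516 2.385 -0.799
v 3.813 1.829 -1.536
v 4.011 2.242 -0.492
v 4.51 1.442 -0.721
v 4.308 1.686 -1.23
v 4 2.181 -1.088
v 3.843 1.989 0.025
v 4.341 1.189 -0.204
v 3.867 1.025 0.123
v 3.559 1.519 0.265
v 4.326 1.785 -0.265
v 2.739 1.651 -1.196
v 3.237 0.851 -1.425
v 3.521 1.321 -1.665
v 3.213 1.815 -1.523
v 2.57 1.398 -0.679
v 3.069 0.598 -0.908
v 3.08 0.659 -0.312
v 2.772 1.154 -0.17
v 2.754 1.055 -1.135
v 1.797 2.249 2.191
v 2.177 2.794 2.619
v 1.002 3.096 3.277
v 0.623 2.551 2.849
v 2.027 3.002 2.255
v 0.852 3.304 2.913
v 1.804 2.971 1.871
v 0.629 3.274 2.529
v 1.579 2.711 1.589
v 0.404 3.013 2.246
v 1.423 2.304 1.498
v 0.248 2.606 2.155
v 1.386 1.879 1.627
v 0.211 2.182 2.284
v 1.48 1.572 1.935
v 0.305 1.875 2.593
v 1.674 1.48 2.325
v 0.499 1.783 2.982
v 1.908 1.632 2.672
v 0.733 1.934 3.33
v 2.106 1.979 2.866
v 0.931 2.282 3.524
v 2.207 2.412 2.847
v 1.032 2.715 3.505
v -0.633 -1.95 -3.583
v -0.754 -2.663 -2.952
v -1.795 -0.951 -2.678
v -1.916 -1.663 -2.047
v 0.376 -1.457 -2.833
v 0.255 -2.169 -2.202
v -0.786 -0.457 -1.928
v -0.907 -1.17 -1.297
v -0.101 0.358 -1.99
v 0.596 0.251 -1.633
v 0.258 1.834 -0.494
v -0.439 1.942 -0.85
v 0.637 0.609 -2.119
v 0.299 2.192 -0.979
v 0.246 0.82 -2.529
v -0.092 2.404 -1.389
v -0.348 0.761 -2.623
v -0.687 2.344 -1.483
v -0.798 0.466 -2.346
v -1.136 2.049 -1.207
v -0.839 0.108 -1.861
v -1.177 1.691 -0.721
v -0.448 -0.104 -1.451
v -0.786 1.48 -0.311
v 0.147 -0.044 -1.357
v -0.192 1.539 -0.217
f 2 1 5
f 2 5 3
f 3 5 6
f 3 6 4
f 5 1 7
f 5 7 6
f 6 7 8
f 6 8 4
f 7 1 9
f 7 9 8
f 8 9 10
f 8 10 4
f 9 1 11
f 9 11 10
f 10 11 12
f 10 12 4
f 11 1 13
f 11 13 12
f 12 13 14
f 12 14 4
f 13 1 15
f 13 15 14
f 14 15 16
f 14 16 4
f 15 1 17
f 15 17 16
f 16 17 18
f 16 18 4
f 17 1 19
f 17 19 18
f 18 19 20
f 18 20 4
f 19 1 21
f 19 21 20
f 20 21 22
f 20 22 4
f 21 1 23
f 21 23 22
f 22 23 24
f 22 24 4
f 23 1 2
f 23 2 24
f 24 2 3
f 24 3 4
f 25 62 41
f 62 36 65
f 41 65 30
f 62 65 41
f 25 41 37
f 41 30 42
f 37 42 26
f 41 42 37
f 25 37 46
f 37 26 47
f 46 47 32
f 37 47 46
f 25 46 58
f 46 32 61
f 58 61 35
f 46 61 58
f 25 58 62
f 58 35 66
f 62 66 36
f 58 66 62
f 26 42 53
f 42 30 56
f 53 56 34
f 42 56 53
f 30 65 43
f 65 36 64
f 43 64 29
f 65 64 43
f 36 66 63
f 66 35 59
f 63 59 27
f 66 59 63
f 35 61 60
f 61 32 48
f 60 48 31
f 61 48 60
f 32 47 52
f 47 26 49
f 52 49 33
f 47 49 52
f 28 54 40
f 54 34 55
f 40 55 29
f 54 55 40
f 28 40 38
f 40 29 39
f 38 39 27
f 40 39 38
f 28 38 45
f 38 27 44
f 45 44 31
f 38 44 45
f 28 45 50
f 45 31 51
f 50 51 33
f 45 51 50
f 28 50 54
f 50 33 57
f 54 57 34
f 50 57 54
f 29 55 43
f 55 34 56
f 43 56 30
f 55 56 43
f 27 39 63
f 39 29 64
f 63 64 36
f 39 64 63
f 31 44 60
f 44 27 59
f 60 59 35
f 44 59 60
f 33 51 52
f 51 31 48
f 52 48 32
f 51 48 52
f 34 57 53
f 57 33 49
f 53 49 26
f 57 49 53
f 68 67 71
f 68 71 69
f 69 71 72
f 69 72 70
f 71 67 73
f 71 73 72
f 72 73 74
f 72 74 70
f 73 67 75
f 73 75 74
f 74 75 76
f 74 76 70
f 75 67 77
f 75 77 76
f 76 77 78
f 76 78 70
f 77 67 79
f 77 79 78
f 78 79 80
f 78 80 70
f 79 67 81
f 79 81 80
f 80 81 82
f 80 82 70
f 81 67 83
f 81 83 82
f 82 83 84
f 82 84 70
f 83 67 85
f 83 85 84
f 84 85 86
f 84 86 70
f 85 67 87
f 85 87 86
f 86 87 88
f 86 88 70
f 87 67 89
f 87 89 88
f 88 89 90
f 88 90 70
f 89 67 68
f 89 68 90
f 90 68 69
f 90 69 70
f 92 94 91
f 95 92 91
f 91 94 93
f 93 95 91
f 92 98 94
f 96 92 95
f 96 98 92
f 94 98 93
f 97 95 93
f 93 98 97
f 97 96 95
f 98 96 97
f 100 99 103
f 100 103 101
f 101 103 104
f 101 104 102
f 103 99 105
f 103 105 104
f 104 105 106
f 104 106 102
f 105 99 107
f 105 107 106
f 106 107 108
f 106 108 102
f 107 99 109
f 107 109 108
f 108 109 110
f 108 110 102
f 109 99 111
f 109 111 110
f 110 111 112
f 110 112 102
f 111 99 113
f 111 113 112
f 112 113 114
f 112 114 102
f 113 99 115
f 113 115 114
f 114 115 116
f 114 116 102
f 115 99 100
f 115 100 116
f 116 100 101
f 116 101 102



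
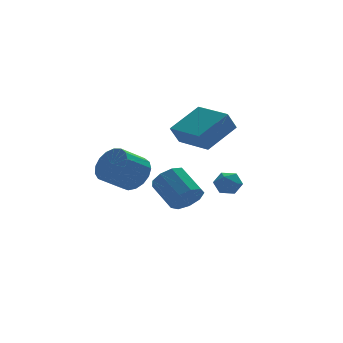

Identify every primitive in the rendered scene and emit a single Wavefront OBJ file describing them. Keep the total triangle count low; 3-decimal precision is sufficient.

v 1.977 1.172 -1.473
v 2.508 1.436 -1.02
v 2.812 0.564 -2.1
v 3.343 0.828 -1.647
v 2.845 0.336 -1.39
v 2.329 0.711 -1.002
v 2.991 1.289 -2.118
v 2.475 1.664 -1.73
v 3.135 1.508 -1.419
v 3.045 0.919 -0.969
v 2.275 1.081 -2.151
v 2.185 0.492 -1.701
v -1.164 -3.325 -0.497
v -0.341 -3.268 -0.252
v -0.694 -1.938 0.622
v -1.516 -1.995 0.377
v -0.425 -2.964 -0.749
v -0.777 -1.634 0.126
v -0.854 -2.829 -1.127
v -1.207 -1.499 -0.253
v -1.428 -2.925 -1.211
v -1.781 -1.596 -0.337
v -1.879 -3.209 -0.961
v -2.231 -1.88 -0.087
v -1.995 -3.547 -0.494
v -2.347 -2.217 0.38
v -1.722 -3.781 -0.028
v -2.074 -2.451 0.846
v -1.188 -3.802 0.218
v -1.54 -2.472 1.092
v -0.643 -3.599 0.13
v -0.995 -2.269 1.004
v 1.061 0.7 1.711
v 2.733 1.259 2.739
v 0.418 2.657 1.692
v 2.09 3.216 2.719
v 1.59 0.864 0.761
v 3.262 1.423 1.788
v 0.947 2.821 0.741
v 2.619 3.38 1.769
v -2.399 -0.155 0.111
v -1.887 -0.867 0.611
v -3.108 -1.157 1.45
v -3.621 -0.445 0.949
v -1.806 -0.465 0.867
v -3.028 -0.755 1.706
v -1.861 0.008 0.95
v -3.083 -0.282 1.789
v -2.04 0.443 0.841
v -3.262 0.153 1.679
v -2.301 0.742 0.564
v -3.522 0.452 1.403
v -2.584 0.835 0.184
v -3.806 0.545 1.022
v -2.825 0.702 -0.214
v -4.047 0.411 0.625
v -2.969 0.372 -0.536
v -4.19 0.082 0.302
v -2.982 -0.079 -0.711
v -4.203 -0.369 0.128
v -2.861 -0.547 -0.698
v -4.083 -0.837 0.141
v -2.635 -0.925 -0.499
v -3.856 -1.215 0.34
v -2.355 -1.127 -0.161
v -3.576 -1.417 0.678
v -2.085 -1.106 0.24
v -3.306 -1.396 1.079
f 1 12 6
f 1 6 2
f 1 2 8
f 1 8 11
f 1 11 12
f 2 6 10
f 6 12 5
f 12 11 3
f 11 8 7
f 8 2 9
f 4 10 5
f 4 5 3
f 4 3 7
f 4 7 9
f 4 9 10
f 5 10 6
f 3 5 12
f 7 3 11
f 9 7 8
f 10 9 2
f 14 13 17
f 14 17 15
f 15 17 18
f 15 18 16
f 17 13 19
f 17 19 18
f 18 19 20
f 18 20 16
f 19 13 21
f 19 21 20
f 20 21 22
f 20 22 16
f 21 13 23
f 21 23 22
f 22 23 24
f 22 24 16
f 23 13 25
f 23 25 24
f 24 25 26
f 24 26 16
f 25 13 27
f 25 27 26
f 26 27 28
f 26 28 16
f 27 13 29
f 27 29 28
f 28 29 30
f 28 30 16
f 29 13 31
f 29 31 30
f 30 31 32
f 30 32 16
f 31 13 14
f 31 14 32
f 32 14 15
f 32 15 16
f 34 36 33
f 37 34 33
f 33 36 35
f 35 37 33
f 34 40 36
f 38 34 37
f 38 40 34
f 36 40 35
f 39 37 35
f 35 40 39
f 39 38 37
f 40 38 39
f 42 41 45
f 42 45 43
f 43 45 46
f 43 46 44
f 45 41 47
f 45 47 46
f 46 47 48
f 46 48 44
f 47 41 49
f 47 49 48
f 48 49 50
f 48 50 44
f 49 41 51
f 49 51 50
f 50 51 52
f 50 52 44
f 51 41 53
f 51 53 52
f 52 53 54
f 52 54 44
f 53 41 55
f 53 55 54
f 54 55 56
f 54 56 44
f 55 41 57
f 55 57 56
f 56 57 58
f 56 58 44
f 57 41 59
f 57 59 58
f 58 59 60
f 58 60 44
f 59 41 61
f 59 61 60
f 60 61 62
f 60 62 44
f 61 41 63
f 61 63 62
f 62 63 64
f 62 64 44
f 63 41 65
f 63 65 64
f 64 65 66
f 64 66 44
f 65 41 67
f 65 67 66
f 66 67 68
f 66 68 44
f 67 41 42
f 67 42 68
f 68 42 43
f 68 43 44



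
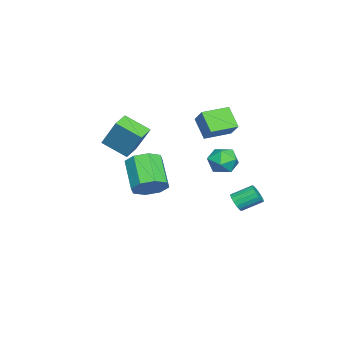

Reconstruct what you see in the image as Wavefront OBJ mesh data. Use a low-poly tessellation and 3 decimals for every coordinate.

v -2.223 0.967 0.87
v -3.011 0.223 1.991
v -3.333 2.278 0.959
v -4.122 1.533 2.08
v -1.438 1.567 1.82
v -2.227 0.822 2.941
v -2.549 2.877 1.909
v -3.337 2.133 3.03
v -0.407 2.646 0.48
v -0.028 3.146 1.257
v 1.088 2.314 -0.037
v 1.467 2.814 0.74
v 0.992 1.947 0.887
v 0.068 2.153 1.206
v 0.992 3.307 0.014
v 0.068 3.513 0.333
v 0.837 3.554 0.969
v 0.837 2.714 1.509
v 0.223 2.746 -0.289
v 0.223 1.906 0.251
v -2.62 -4.652 0.335
v -2.144 -3.646 2.209
v -2.453 -3.099 -0.541
v -1.977 -2.093 1.334
v -1.503 -4.867 0.166
v -1.027 -3.861 2.041
v -1.336 -3.314 -0.709
v -0.86 -2.308 1.165
v -1.859 2.95 -3.851
v -1.485 2.766 -3.327
v -1.886 3.946 -2.625
v -2.261 4.13 -3.149
v -1.285 2.941 -3.507
v -1.686 4.12 -2.805
v -1.216 3.118 -3.765
v -1.618 4.297 -3.063
v -1.295 3.257 -4.043
v -1.697 4.436 -3.341
v -1.503 3.325 -4.277
v -1.905 4.505 -3.575
v -1.793 3.308 -4.414
v -2.195 4.487 -3.712
v -2.098 3.208 -4.421
v -2.499 4.388 -3.719
v -2.348 3.05 -4.298
v -2.75 4.229 -3.596
v -2.486 2.869 -4.072
v -2.888 4.048 -3.371
v -2.481 2.706 -3.796
v -2.882 3.886 -3.094
v -2.333 2.599 -3.532
v -2.734 3.779 -2.831
v -2.077 2.573 -3.341
v -2.478 3.753 -2.64
v -1.77 2.633 -3.267
v -2.172 3.813 -2.566
v 2.476 -0.863 -1.052
v 3.005 -0.424 -0.206
v 1.512 -1.219 1.138
v 0.984 -1.657 0.292
v 2.437 0.094 -0.53
v 0.944 -0.701 0.814
v 1.892 0.051 -1.161
v 0.399 -0.744 0.183
v 1.689 -0.527 -1.727
v 0.197 -1.322 -0.383
v 1.948 -1.301 -1.898
v 0.455 -2.096 -0.554
v 2.516 -1.819 -1.574
v 1.023 -2.614 -0.23
v 3.061 -1.776 -0.943
v 1.568 -2.571 0.401
v 3.263 -1.198 -0.377
v 1.771 -1.993 0.967
f 2 4 1
f 5 2 1
f 1 4 3
f 3 5 1
f 2 8 4
f 6 2 5
f 6 8 2
f 4 8 3
f 7 5 3
f 3 8 7
f 7 6 5
f 8 6 7
f 9 20 14
f 9 14 10
f 9 10 16
f 9 16 19
f 9 19 20
f 10 14 18
f 14 20 13
f 20 19 11
f 19 16 15
f 16 10 17
f 12 18 13
f 12 13 11
f 12 11 15
f 12 15 17
f 12 17 18
f 13 18 14
f 11 13 20
f 15 11 19
f 17 15 16
f 18 17 10
f 22 24 21
f 25 22 21
f 21 24 23
f 23 25 21
f 22 28 24
f 26 22 25
f 26 28 22
f 24 28 23
f 27 25 23
f 23 28 27
f 27 26 25
f 28 26 27
f 30 29 33
f 30 33 31
f 31 33 34
f 31 34 32
f 33 29 35
f 33 35 34
f 34 35 36
f 34 36 32
f 35 29 37
f 35 37 36
f 36 37 38
f 36 38 32
f 37 29 39
f 37 39 38
f 38 39 40
f 38 40 32
f 39 29 41
f 39 41 40
f 40 41 42
f 40 42 32
f 41 29 43
f 41 43 42
f 42 43 44
f 42 44 32
f 43 29 45
f 43 45 44
f 44 45 46
f 44 46 32
f 45 29 47
f 45 47 46
f 46 47 48
f 46 48 32
f 47 29 49
f 47 49 48
f 48 49 50
f 48 50 32
f 49 29 51
f 49 51 50
f 50 51 52
f 50 52 32
f 51 29 53
f 51 53 52
f 52 53 54
f 52 54 32
f 53 29 55
f 53 55 54
f 54 55 56
f 54 56 32
f 55 29 30
f 55 30 56
f 56 30 31
f 56 31 32
f 58 57 61
f 58 61 59
f 59 61 62
f 59 62 60
f 61 57 63
f 61 63 62
f 62 63 64
f 62 64 60
f 63 57 65
f 63 65 64
f 64 65 66
f 64 66 60
f 65 57 67
f 65 67 66
f 66 67 68
f 66 68 60
f 67 57 69
f 67 69 68
f 68 69 70
f 68 70 60
f 69 57 71
f 69 71 70
f 70 71 72
f 70 72 60
f 71 57 73
f 71 73 72
f 72 73 74
f 72 74 60
f 73 57 58
f 73 58 74
f 74 58 59
f 74 59 60



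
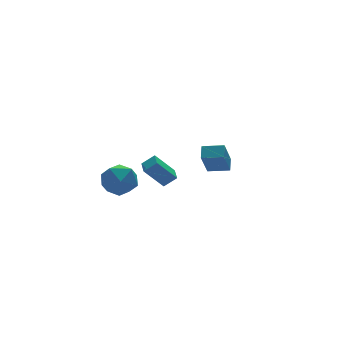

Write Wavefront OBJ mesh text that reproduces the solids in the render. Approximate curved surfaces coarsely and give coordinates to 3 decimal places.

v -2.22 -2.213 -1.89
v -3.312 -1.882 -0.55
v -1.849 -1.265 -1.822
v -2.941 -0.935 -0.482
v -1.539 -2.525 -1.258
v -2.631 -2.195 0.082
v -1.168 -1.578 -1.19
v -2.26 -1.247 0.15
v -3.269 1.154 -1.451
v -2.508 0.479 -2.199
v -4.892 0.201 -2.241
v -4.131 -0.474 -2.989
v -4.13 -0.673 -1.743
v -3.127 -0.084 -1.255
v -4.273 0.764 -3.185
v -3.27 1.353 -2.697
v -3.129 0.238 -3.27
v -3.041 -0.65 -2.379
v -4.359 1.33 -2.061
v -4.271 0.442 -1.17
v 4.346 1.539 -4.107
v 3.458 0.793 -2.38
v 3.267 2.378 -4.299
v 2.38 1.632 -2.572
v 4.8 2.248 -3.568
v 3.913 1.502 -1.841
v 3.722 3.087 -3.76
v 2.834 2.341 -2.033
f 2 4 1
f 5 2 1
f 1 4 3
f 3 5 1
f 2 8 4
f 6 2 5
f 6 8 2
f 4 8 3
f 7 5 3
f 3 8 7
f 7 6 5
f 8 6 7
f 9 20 14
f 9 14 10
f 9 10 16
f 9 16 19
f 9 19 20
f 10 14 18
f 14 20 13
f 20 19 11
f 19 16 15
f 16 10 17
f 12 18 13
f 12 13 11
f 12 11 15
f 12 15 17
f 12 17 18
f 13 18 14
f 11 13 20
f 15 11 19
f 17 15 16
f 18 17 10
f 22 24 21
f 25 22 21
f 21 24 23
f 23 25 21
f 22 28 24
f 26 22 25
f 26 28 22
f 24 28 23
f 27 25 23
f 23 28 27
f 27 26 25
f 28 26 27



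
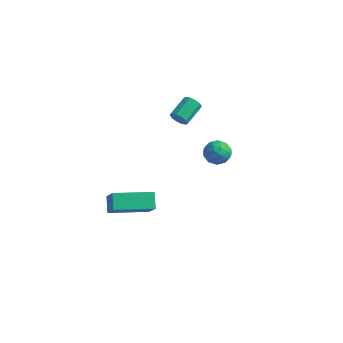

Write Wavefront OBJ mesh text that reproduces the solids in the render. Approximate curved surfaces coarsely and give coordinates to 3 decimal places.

v -1.79 -3.639 -1.969
v -2.247 -3.064 -1.319
v -0.326 -2.172 -2.237
v -0.782 -1.598 -1.587
v -0.958 -4.262 -0.833
v -1.414 -3.688 -0.183
v 0.507 -2.796 -1.101
v 0.05 -2.221 -0.451
v -1.783 2.633 1
v -1.445 2.789 0.61
v -1.418 4.024 1.129
v -1.757 3.867 1.52
v -1.757 2.841 0.503
v -1.73 4.076 1.022
v -2.079 2.813 0.586
v -2.052 4.048 1.105
v -2.288 2.716 0.827
v -2.261 3.951 1.347
v -2.304 2.587 1.135
v -2.278 3.822 1.654
v -2.122 2.476 1.391
v -2.095 3.711 1.91
v -1.81 2.424 1.498
v -1.783 3.659 2.017
v -1.488 2.452 1.415
v -1.461 3.687 1.934
v -1.279 2.549 1.173
v -1.252 3.784 1.693
v -1.262 2.678 0.866
v -1.236 3.913 1.385
v 1.254 2.075 0.911
v 1.891 1.869 0.534
v 0.829 0.911 0.826
v 1.466 0.705 0.449
v 1.503 0.891 1.193
v 1.766 1.61 1.245
v 0.954 1.17 0.115
v 1.217 1.889 0.167
v 1.705 1.31 0.042
v 2.044 1.138 0.709
v 0.676 1.642 0.651
v 1.015 1.47 1.318
v 1.61 2.074 0.73
v 1.11 0.706 0.63
v 1.132 0.815 1.068
v 1.506 0.694 0.846
v 1.536 1.922 1.148
v 1.911 1.801 0.926
v 1.682 1.226 1.314
v 0.809 0.979 0.434
v 1.184 0.858 0.212
v 1.214 2.086 0.514
v 1.588 1.965 0.292
v 1.038 1.554 0.046
v 1.875 1.625 0.219
v 1.625 0.941 0.169
v 1.325 1.213 -0.027
v 1.479 1.636 0.003
v 2.074 1.523 0.611
v 1.824 0.839 0.561
v 1.846 0.948 0.999
v 2.001 1.371 1.029
v 1.965 1.195 0.322
v 0.896 1.941 0.799
v 0.646 1.257 0.749
v 0.719 1.409 0.331
v 0.874 1.832 0.361
v 1.095 1.839 1.191
v 0.845 1.155 1.141
v 1.241 1.144 1.357
v 1.395 1.567 1.387
v 0.755 1.585 1.038
f 2 4 1
f 5 2 1
f 1 4 3
f 3 5 1
f 2 8 4
f 6 2 5
f 6 8 2
f 4 8 3
f 7 5 3
f 3 8 7
f 7 6 5
f 8 6 7
f 10 9 13
f 10 13 11
f 11 13 14
f 11 14 12
f 13 9 15
f 13 15 14
f 14 15 16
f 14 16 12
f 15 9 17
f 15 17 16
f 16 17 18
f 16 18 12
f 17 9 19
f 17 19 18
f 18 19 20
f 18 20 12
f 19 9 21
f 19 21 20
f 20 21 22
f 20 22 12
f 21 9 23
f 21 23 22
f 22 23 24
f 22 24 12
f 23 9 25
f 23 25 24
f 24 25 26
f 24 26 12
f 25 9 27
f 25 27 26
f 26 27 28
f 26 28 12
f 27 9 29
f 27 29 28
f 28 29 30
f 28 30 12
f 29 9 10
f 29 10 30
f 30 10 11
f 30 11 12
f 31 68 47
f 68 42 71
f 47 71 36
f 68 71 47
f 31 47 43
f 47 36 48
f 43 48 32
f 47 48 43
f 31 43 52
f 43 32 53
f 52 53 38
f 43 53 52
f 31 52 64
f 52 38 67
f 64 67 41
f 52 67 64
f 31 64 68
f 64 41 72
f 68 72 42
f 64 72 68
f 32 48 59
f 48 36 62
f 59 62 40
f 48 62 59
f 36 71 49
f 71 42 70
f 49 70 35
f 71 70 49
f 42 72 69
f 72 41 65
f 69 65 33
f 72 65 69
f 41 67 66
f 67 38 54
f 66 54 37
f 67 54 66
f 38 53 58
f 53 32 55
f 58 55 39
f 53 55 58
f 34 60 46
f 60 40 61
f 46 61 35
f 60 61 46
f 34 46 44
f 46 35 45
f 44 45 33
f 46 45 44
f 34 44 51
f 44 33 50
f 51 50 37
f 44 50 51
f 34 51 56
f 51 37 57
f 56 57 39
f 51 57 56
f 34 56 60
f 56 39 63
f 60 63 40
f 56 63 60
f 35 61 49
f 61 40 62
f 49 62 36
f 61 62 49
f 33 45 69
f 45 35 70
f 69 70 42
f 45 70 69
f 37 50 66
f 50 33 65
f 66 65 41
f 50 65 66
f 39 57 58
f 57 37 54
f 58 54 38
f 57 54 58
f 40 63 59
f 63 39 55
f 59 55 32
f 63 55 59



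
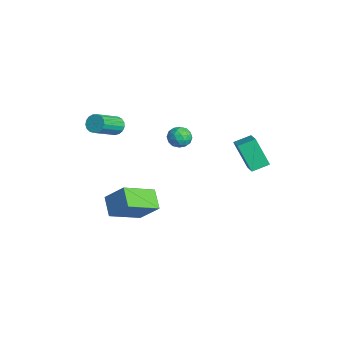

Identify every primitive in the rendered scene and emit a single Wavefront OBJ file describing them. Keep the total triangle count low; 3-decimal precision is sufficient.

v -3.531 -2.955 2.417
v -3.023 -2.887 2.105
v -2.201 -4.216 3.151
v -2.709 -4.285 3.463
v -2.996 -2.7 2.322
v -2.175 -4.029 3.367
v -3.092 -2.572 2.56
v -2.27 -3.901 3.605
v -3.288 -2.531 2.766
v -2.467 -3.861 3.811
v -3.54 -2.588 2.892
v -2.719 -3.917 3.937
v -3.79 -2.729 2.909
v -2.968 -4.058 3.954
v -3.98 -2.922 2.814
v -3.159 -4.251 3.859
v -4.068 -3.122 2.627
v -3.246 -4.451 3.672
v -4.032 -3.284 2.393
v -3.211 -4.614 3.438
v -3.882 -3.371 2.164
v -3.06 -4.7 3.21
v -3.651 -3.363 1.994
v -2.829 -4.692 3.039
v -3.393 -3.261 1.92
v -2.571 -4.59 2.965
v -3.166 -3.089 1.96
v -2.344 -4.419 3.005
v 0.474 2.46 2.374
v 0.474 3.447 2.701
v -0.677 2.643 1.82
v -0.677 3.63 2.147
v 1.297 2.97 0.833
v 1.297 3.957 1.16
v 0.146 3.153 0.279
v 0.146 4.14 0.606
v -1.233 -4.042 -2.973
v -2.336 -3.955 -2.29
v -1.689 -2.191 -3.945
v -2.792 -2.104 -3.262
v -0.428 -3.216 -1.778
v -1.531 -3.129 -1.095
v -0.884 -1.365 -2.75
v -1.987 -1.278 -2.067
v -1.45 -0.114 2.907
v -1.104 0.098 2.332
v -0.516 -0.658 3.268
v -0.17 -0.446 2.693
v -0.353 0.022 3.186
v -0.931 0.358 2.963
v -0.689 -0.918 2.637
v -1.267 -0.582 2.414
v -0.634 -0.399 2.165
v -0.426 0.183 2.504
v -1.194 -0.743 3.096
v -0.986 -0.161 3.435
v -1.359 0.04 2.588
v -0.261 -0.6 3.012
v -0.369 -0.325 3.302
v -0.165 -0.2 2.964
v -1.257 0.193 2.959
v -1.054 0.318 2.621
v -0.613 0.273 3.123
v -0.566 -0.878 2.979
v -0.363 -0.753 2.641
v -1.455 -0.36 2.636
v -1.251 -0.235 2.298
v -1.007 -0.833 2.477
v -0.879 -0.127 2.151
v -0.33 -0.447 2.363
v -0.635 -0.725 2.331
v -0.975 -0.527 2.199
v -0.757 0.214 2.351
v -0.208 -0.105 2.563
v -0.316 0.17 2.853
v -0.655 0.367 2.722
v -0.481 -0.078 2.253
v -1.412 -0.455 3.037
v -0.863 -0.774 3.249
v -0.965 -0.927 2.878
v -1.304 -0.73 2.747
v -1.29 -0.113 3.237
v -0.741 -0.433 3.449
v -0.645 -0.033 3.401
v -0.985 0.165 3.269
v -1.139 -0.482 3.347
f 2 1 5
f 2 5 3
f 3 5 6
f 3 6 4
f 5 1 7
f 5 7 6
f 6 7 8
f 6 8 4
f 7 1 9
f 7 9 8
f 8 9 10
f 8 10 4
f 9 1 11
f 9 11 10
f 10 11 12
f 10 12 4
f 11 1 13
f 11 13 12
f 12 13 14
f 12 14 4
f 13 1 15
f 13 15 14
f 14 15 16
f 14 16 4
f 15 1 17
f 15 17 16
f 16 17 18
f 16 18 4
f 17 1 19
f 17 19 18
f 18 19 20
f 18 20 4
f 19 1 21
f 19 21 20
f 20 21 22
f 20 22 4
f 21 1 23
f 21 23 22
f 22 23 24
f 22 24 4
f 23 1 25
f 23 25 24
f 24 25 26
f 24 26 4
f 25 1 27
f 25 27 26
f 26 27 28
f 26 28 4
f 27 1 2
f 27 2 28
f 28 2 3
f 28 3 4
f 30 32 29
f 33 30 29
f 29 32 31
f 31 33 29
f 30 36 32
f 34 30 33
f 34 36 30
f 32 36 31
f 35 33 31
f 31 36 35
f 35 34 33
f 36 34 35
f 38 40 37
f 41 38 37
f 37 40 39
f 39 41 37
f 38 44 40
f 42 38 41
f 42 44 38
f 40 44 39
f 43 41 39
f 39 44 43
f 43 42 41
f 44 42 43
f 45 82 61
f 82 56 85
f 61 85 50
f 82 85 61
f 45 61 57
f 61 50 62
f 57 62 46
f 61 62 57
f 45 57 66
f 57 46 67
f 66 67 52
f 57 67 66
f 45 66 78
f 66 52 81
f 78 81 55
f 66 81 78
f 45 78 82
f 78 55 86
f 82 86 56
f 78 86 82
f 46 62 73
f 62 50 76
f 73 76 54
f 62 76 73
f 50 85 63
f 85 56 84
f 63 84 49
f 85 84 63
f 56 86 83
f 86 55 79
f 83 79 47
f 86 79 83
f 55 81 80
f 81 52 68
f 80 68 51
f 81 68 80
f 52 67 72
f 67 46 69
f 72 69 53
f 67 69 72
f 48 74 60
f 74 54 75
f 60 75 49
f 74 75 60
f 48 60 58
f 60 49 59
f 58 59 47
f 60 59 58
f 48 58 65
f 58 47 64
f 65 64 51
f 58 64 65
f 48 65 70
f 65 51 71
f 70 71 53
f 65 71 70
f 48 70 74
f 70 53 77
f 74 77 54
f 70 77 74
f 49 75 63
f 75 54 76
f 63 76 50
f 75 76 63
f 47 59 83
f 59 49 84
f 83 84 56
f 59 84 83
f 51 64 80
f 64 47 79
f 80 79 55
f 64 79 80
f 53 71 72
f 71 51 68
f 72 68 52
f 71 68 72
f 54 77 73
f 77 53 69
f 73 69 46
f 77 69 73



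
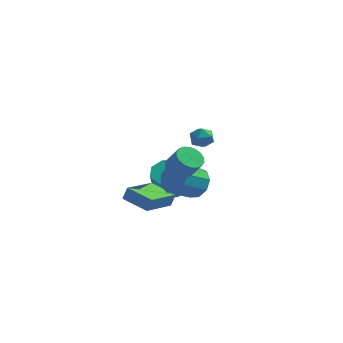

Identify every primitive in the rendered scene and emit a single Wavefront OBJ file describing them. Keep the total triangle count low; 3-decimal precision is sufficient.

v 3.525 -3.479 2.076
v 4.189 -3.287 1.694
v 4.879 -3.59 2.741
v 4.215 -3.781 3.124
v 4.095 -2.983 1.844
v 4.785 -3.286 2.891
v 3.888 -2.778 2.04
v 4.578 -3.08 3.087
v 3.609 -2.711 2.243
v 4.298 -3.014 3.29
v 3.313 -2.796 2.413
v 4.003 -3.099 3.461
v 3.059 -3.017 2.517
v 3.749 -3.319 3.564
v 2.898 -3.329 2.533
v 3.588 -3.631 3.58
v 2.861 -3.67 2.459
v 3.551 -3.973 3.506
v 2.955 -3.974 2.309
v 3.645 -4.277 3.356
v 3.162 -4.18 2.113
v 3.852 -4.482 3.16
v 3.442 -4.246 1.91
v 4.131 -4.549 2.957
v 3.737 -4.161 1.739
v 4.427 -4.464 2.787
v 3.991 -3.941 1.636
v 4.681 -4.243 2.683
v 4.152 -3.629 1.62
v 4.842 -3.931 2.667
v 0.109 -2.033 -1.536
v 0.33 -1.881 -0.772
v 0.86 -0.069 -2.146
v 1.081 0.084 -1.382
v 1.619 -2.704 -1.838
v 1.84 -2.551 -1.074
v 2.37 -0.739 -2.448
v 2.591 -0.587 -1.684
v 1.582 2.348 -2.764
v 2.459 2.829 -2.519
v 2.475 2.054 -1.051
v 1.598 1.572 -1.296
v 1.82 3.235 -2.298
v 1.836 2.459 -0.83
v 1.042 3.121 -2.349
v 1.058 2.345 -0.882
v 0.58 2.554 -2.644
v 0.596 1.778 -1.176
v 0.705 1.866 -3.009
v 0.721 1.091 -1.541
v 1.344 1.461 -3.23
v 1.36 0.685 -1.762
v 2.122 1.575 -3.178
v 2.138 0.799 -1.711
v 2.584 2.142 -2.884
v 2.6 1.366 -1.416
v 2.606 4.138 0.862
v 2.988 4.268 0.209
v 2.892 2.932 0.791
v 3.274 3.062 0.138
v 3.548 3.331 0.802
v 3.371 4.077 0.846
v 2.509 3.123 0.154
v 2.332 3.869 0.198
v 2.928 3.64 -0.229
v 3.57 3.769 0.172
v 2.31 3.431 0.828
v 2.952 3.56 1.229
v 4.05 -1.914 0.178
v 4.844 -2.216 0.707
v 3.904 -3.247 1.53
v 3.11 -2.946 1.002
v 4.54 -1.689 1.02
v 3.6 -2.72 1.844
v 4.007 -1.268 0.94
v 3.067 -2.299 1.763
v 3.495 -1.149 0.503
v 2.554 -2.18 1.326
v 3.242 -1.388 -0.086
v 2.302 -2.419 0.737
v 3.367 -1.874 -0.551
v 2.427 -2.905 0.272
v 3.812 -2.379 -0.675
v 2.872 -3.41 0.148
v 4.368 -2.666 -0.399
v 3.428 -3.697 0.424
v 4.776 -2.602 0.146
v 3.836 -3.633 0.97
f 2 1 5
f 2 5 3
f 3 5 6
f 3 6 4
f 5 1 7
f 5 7 6
f 6 7 8
f 6 8 4
f 7 1 9
f 7 9 8
f 8 9 10
f 8 10 4
f 9 1 11
f 9 11 10
f 10 11 12
f 10 12 4
f 11 1 13
f 11 13 12
f 12 13 14
f 12 14 4
f 13 1 15
f 13 15 14
f 14 15 16
f 14 16 4
f 15 1 17
f 15 17 16
f 16 17 18
f 16 18 4
f 17 1 19
f 17 19 18
f 18 19 20
f 18 20 4
f 19 1 21
f 19 21 20
f 20 21 22
f 20 22 4
f 21 1 23
f 21 23 22
f 22 23 24
f 22 24 4
f 23 1 25
f 23 25 24
f 24 25 26
f 24 26 4
f 25 1 27
f 25 27 26
f 26 27 28
f 26 28 4
f 27 1 29
f 27 29 28
f 28 29 30
f 28 30 4
f 29 1 2
f 29 2 30
f 30 2 3
f 30 3 4
f 32 34 31
f 35 32 31
f 31 34 33
f 33 35 31
f 32 38 34
f 36 32 35
f 36 38 32
f 34 38 33
f 37 35 33
f 33 38 37
f 37 36 35
f 38 36 37
f 40 39 43
f 40 43 41
f 41 43 44
f 41 44 42
f 43 39 45
f 43 45 44
f 44 45 46
f 44 46 42
f 45 39 47
f 45 47 46
f 46 47 48
f 46 48 42
f 47 39 49
f 47 49 48
f 48 49 50
f 48 50 42
f 49 39 51
f 49 51 50
f 50 51 52
f 50 52 42
f 51 39 53
f 51 53 52
f 52 53 54
f 52 54 42
f 53 39 55
f 53 55 54
f 54 55 56
f 54 56 42
f 55 39 40
f 55 40 56
f 56 40 41
f 56 41 42
f 57 68 62
f 57 62 58
f 57 58 64
f 57 64 67
f 57 67 68
f 58 62 66
f 62 68 61
f 68 67 59
f 67 64 63
f 64 58 65
f 60 66 61
f 60 61 59
f 60 59 63
f 60 63 65
f 60 65 66
f 61 66 62
f 59 61 68
f 63 59 67
f 65 63 64
f 66 65 58
f 70 69 73
f 70 73 71
f 71 73 74
f 71 74 72
f 73 69 75
f 73 75 74
f 74 75 76
f 74 76 72
f 75 69 77
f 75 77 76
f 76 77 78
f 76 78 72
f 77 69 79
f 77 79 78
f 78 79 80
f 78 80 72
f 79 69 81
f 79 81 80
f 80 81 82
f 80 82 72
f 81 69 83
f 81 83 82
f 82 83 84
f 82 84 72
f 83 69 85
f 83 85 84
f 84 85 86
f 84 86 72
f 85 69 87
f 85 87 86
f 86 87 88
f 86 88 72
f 87 69 70
f 87 70 88
f 88 70 71
f 88 71 72



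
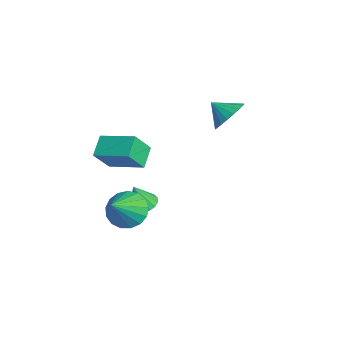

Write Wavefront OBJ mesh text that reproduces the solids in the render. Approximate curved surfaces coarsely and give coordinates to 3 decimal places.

v -0.262 -1.367 -0.804
v 0.501 -1.361 -1.45
v 0.902 -2.313 0.564
v 0.552 -0.95 -1.209
v 0.416 -0.635 -0.875
v 0.125 -0.488 -0.525
v -0.255 -0.542 -0.239
v -0.637 -0.785 -0.082
v -0.932 -1.161 -0.091
v -1.074 -1.585 -0.263
v -1.03 -1.958 -0.559
v -0.81 -2.196 -0.911
v -0.465 -2.245 -1.238
v -0.073 -2.092 -1.466
v 0.276 -1.773 -1.543
v -1.833 -0.24 -1.741
v -1.293 0.132 -1.663
v -1.667 -0.76 -0.419
v -1.528 0.317 -1.56
v -1.833 0.374 -1.499
v -2.137 0.291 -1.494
v -2.372 0.086 -1.545
v -2.484 -0.193 -1.641
v -2.446 -0.484 -1.76
v -2.268 -0.718 -1.874
v -1.99 -0.843 -1.958
v -1.677 -0.83 -1.993
v -1.399 -0.681 -1.969
v -1.22 -0.432 -1.893
v -1.182 -0.139 -1.783
v -3.46 4.116 2.201
v -2.866 3.375 1.96
v -4.08 3.404 2.859
v -2.684 3.524 2.293
v -2.637 3.775 2.61
v -2.731 4.086 2.856
v -2.952 4.401 2.989
v -3.261 4.668 2.986
v -3.604 4.838 2.848
v -3.922 4.884 2.597
v -4.16 4.797 2.278
v -4.277 4.592 1.946
v -4.253 4.305 1.658
v -4.092 3.985 1.464
v -3.821 3.688 1.397
v -3.488 3.464 1.47
v -3.15 3.354 1.669
v -2.086 -1.737 0.815
v -1.718 -2.511 1.947
v -2.933 -1.239 1.431
v -2.565 -2.013 2.563
v -0.935 -0.427 1.337
v -0.567 -1.201 2.469
v -1.782 0.071 1.953
v -1.414 -0.703 3.085
f 2 1 4
f 2 4 3
f 4 1 5
f 4 5 3
f 5 1 6
f 5 6 3
f 6 1 7
f 6 7 3
f 7 1 8
f 7 8 3
f 8 1 9
f 8 9 3
f 9 1 10
f 9 10 3
f 10 1 11
f 10 11 3
f 11 1 12
f 11 12 3
f 12 1 13
f 12 13 3
f 13 1 14
f 13 14 3
f 14 1 15
f 14 15 3
f 15 1 2
f 15 2 3
f 17 16 19
f 17 19 18
f 19 16 20
f 19 20 18
f 20 16 21
f 20 21 18
f 21 16 22
f 21 22 18
f 22 16 23
f 22 23 18
f 23 16 24
f 23 24 18
f 24 16 25
f 24 25 18
f 25 16 26
f 25 26 18
f 26 16 27
f 26 27 18
f 27 16 28
f 27 28 18
f 28 16 29
f 28 29 18
f 29 16 30
f 29 30 18
f 30 16 17
f 30 17 18
f 32 31 34
f 32 34 33
f 34 31 35
f 34 35 33
f 35 31 36
f 35 36 33
f 36 31 37
f 36 37 33
f 37 31 38
f 37 38 33
f 38 31 39
f 38 39 33
f 39 31 40
f 39 40 33
f 40 31 41
f 40 41 33
f 41 31 42
f 41 42 33
f 42 31 43
f 42 43 33
f 43 31 44
f 43 44 33
f 44 31 45
f 44 45 33
f 45 31 46
f 45 46 33
f 46 31 47
f 46 47 33
f 47 31 32
f 47 32 33
f 49 51 48
f 52 49 48
f 48 51 50
f 50 52 48
f 49 55 51
f 53 49 52
f 53 55 49
f 51 55 50
f 54 52 50
f 50 55 54
f 54 53 52
f 55 53 54



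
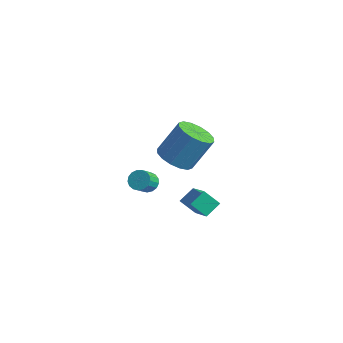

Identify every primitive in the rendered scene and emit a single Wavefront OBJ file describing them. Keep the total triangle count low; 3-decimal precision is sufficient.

v -1.839 -2.98 -1.279
v -1.459 -2.607 -0.981
v -1.261 -3.367 -0.284
v -1.641 -3.74 -0.581
v -1.718 -2.559 -0.854
v -1.519 -3.318 -0.157
v -2.005 -2.607 -0.825
v -1.806 -3.367 -0.128
v -2.253 -2.741 -0.9
v -2.054 -3.5 -0.203
v -2.407 -2.929 -1.061
v -2.208 -3.689 -0.364
v -2.431 -3.129 -1.273
v -2.232 -3.889 -0.575
v -2.319 -3.295 -1.485
v -2.12 -4.055 -0.788
v -2.097 -3.389 -1.65
v -1.899 -4.149 -0.953
v -1.817 -3.389 -1.731
v -1.618 -4.149 -1.033
v -1.541 -3.296 -1.707
v -1.342 -4.055 -1.01
v -1.334 -3.13 -1.586
v -1.135 -3.889 -0.888
v -1.242 -2.93 -1.394
v -1.044 -3.689 -0.696
v -1.288 -2.741 -1.176
v -1.089 -3.501 -0.478
v -0.434 -2.143 -2.366
v 1.192 -2.998 -1.193
v -0.368 -1.287 -1.835
v 1.259 -2.142 -0.662
v 0.281 -1.758 -3.078
v 1.908 -2.613 -1.905
v 0.348 -0.902 -2.547
v 1.974 -1.757 -1.374
v 1.259 -4.114 2.807
v 2.218 -4.192 2.571
v 2.699 -3.244 4.218
v 1.741 -3.166 4.453
v 2.065 -3.75 2.362
v 2.546 -2.802 4.008
v 1.697 -3.406 2.271
v 2.178 -2.457 3.917
v 1.211 -3.251 2.324
v 1.692 -2.303 3.97
v 0.738 -3.328 2.506
v 1.219 -2.38 4.153
v 0.405 -3.615 2.769
v 0.886 -2.667 4.416
v 0.301 -4.036 3.042
v 0.782 -3.088 4.689
v 0.454 -4.478 3.252
v 0.935 -3.53 4.898
v 0.822 -4.823 3.343
v 1.303 -3.874 4.989
v 1.308 -4.977 3.29
v 1.789 -4.029 4.936
v 1.781 -4.9 3.107
v 2.262 -3.952 4.754
v 2.114 -4.613 2.844
v 2.595 -3.665 4.491
f 2 1 5
f 2 5 3
f 3 5 6
f 3 6 4
f 5 1 7
f 5 7 6
f 6 7 8
f 6 8 4
f 7 1 9
f 7 9 8
f 8 9 10
f 8 10 4
f 9 1 11
f 9 11 10
f 10 11 12
f 10 12 4
f 11 1 13
f 11 13 12
f 12 13 14
f 12 14 4
f 13 1 15
f 13 15 14
f 14 15 16
f 14 16 4
f 15 1 17
f 15 17 16
f 16 17 18
f 16 18 4
f 17 1 19
f 17 19 18
f 18 19 20
f 18 20 4
f 19 1 21
f 19 21 20
f 20 21 22
f 20 22 4
f 21 1 23
f 21 23 22
f 22 23 24
f 22 24 4
f 23 1 25
f 23 25 24
f 24 25 26
f 24 26 4
f 25 1 27
f 25 27 26
f 26 27 28
f 26 28 4
f 27 1 2
f 27 2 28
f 28 2 3
f 28 3 4
f 30 32 29
f 33 30 29
f 29 32 31
f 31 33 29
f 30 36 32
f 34 30 33
f 34 36 30
f 32 36 31
f 35 33 31
f 31 36 35
f 35 34 33
f 36 34 35
f 38 37 41
f 38 41 39
f 39 41 42
f 39 42 40
f 41 37 43
f 41 43 42
f 42 43 44
f 42 44 40
f 43 37 45
f 43 45 44
f 44 45 46
f 44 46 40
f 45 37 47
f 45 47 46
f 46 47 48
f 46 48 40
f 47 37 49
f 47 49 48
f 48 49 50
f 48 50 40
f 49 37 51
f 49 51 50
f 50 51 52
f 50 52 40
f 51 37 53
f 51 53 52
f 52 53 54
f 52 54 40
f 53 37 55
f 53 55 54
f 54 55 56
f 54 56 40
f 55 37 57
f 55 57 56
f 56 57 58
f 56 58 40
f 57 37 59
f 57 59 58
f 58 59 60
f 58 60 40
f 59 37 61
f 59 61 60
f 60 61 62
f 60 62 40
f 61 37 38
f 61 38 62
f 62 38 39
f 62 39 40

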